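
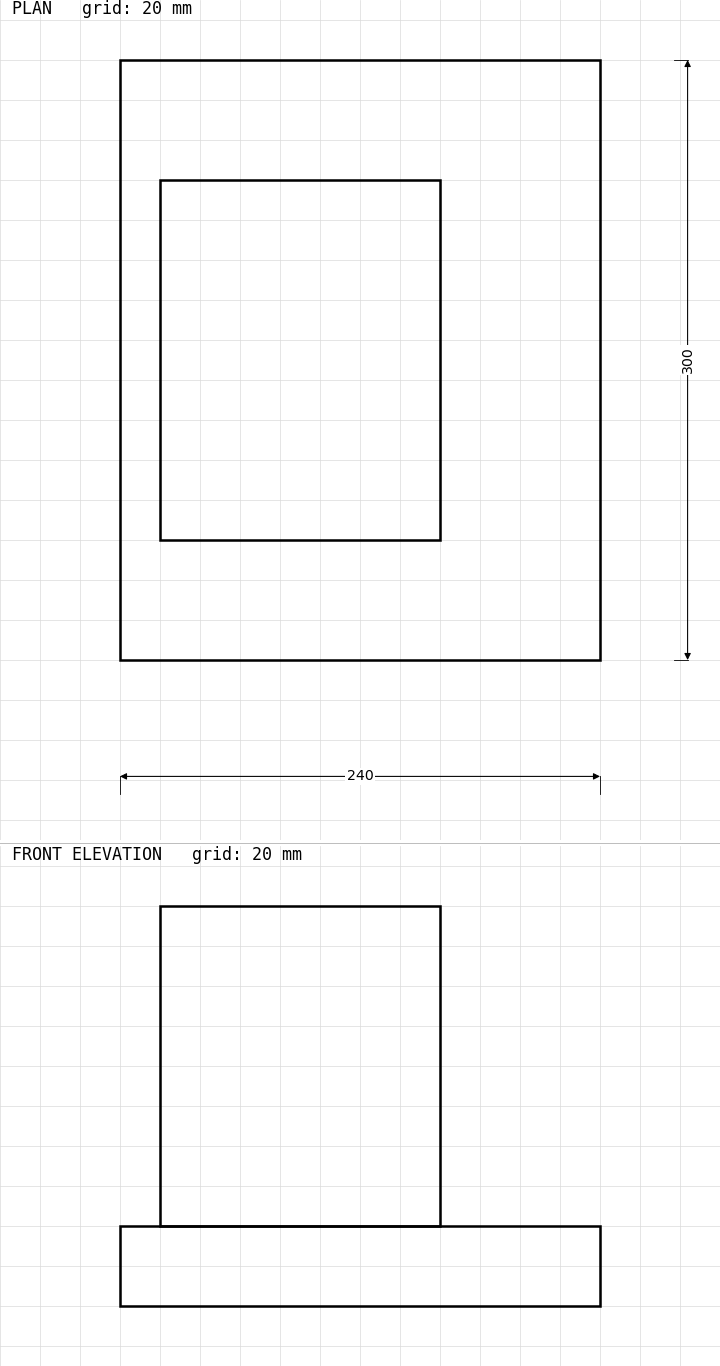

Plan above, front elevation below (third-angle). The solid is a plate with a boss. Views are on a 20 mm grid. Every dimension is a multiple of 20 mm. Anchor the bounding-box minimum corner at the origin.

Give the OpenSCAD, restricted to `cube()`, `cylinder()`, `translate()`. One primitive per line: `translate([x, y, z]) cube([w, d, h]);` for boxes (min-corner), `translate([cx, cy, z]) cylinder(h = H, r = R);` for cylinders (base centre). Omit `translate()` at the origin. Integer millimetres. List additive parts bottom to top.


cube([240, 300, 40]);
translate([20, 60, 40]) cube([140, 180, 160]);


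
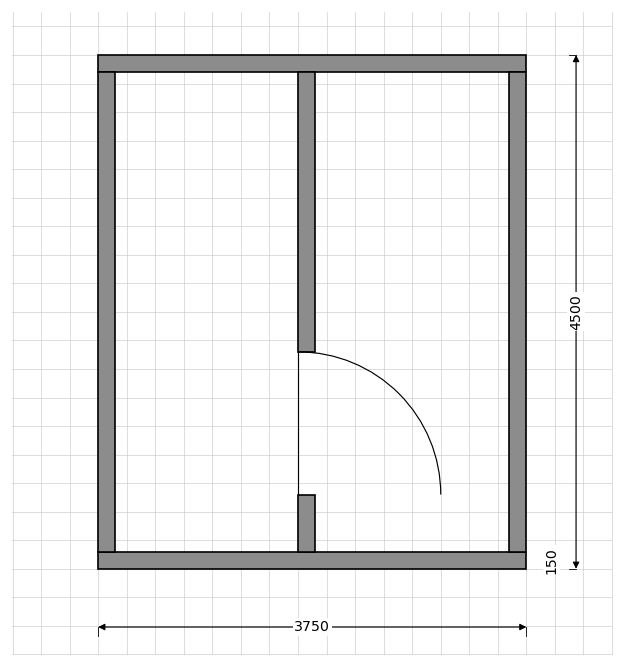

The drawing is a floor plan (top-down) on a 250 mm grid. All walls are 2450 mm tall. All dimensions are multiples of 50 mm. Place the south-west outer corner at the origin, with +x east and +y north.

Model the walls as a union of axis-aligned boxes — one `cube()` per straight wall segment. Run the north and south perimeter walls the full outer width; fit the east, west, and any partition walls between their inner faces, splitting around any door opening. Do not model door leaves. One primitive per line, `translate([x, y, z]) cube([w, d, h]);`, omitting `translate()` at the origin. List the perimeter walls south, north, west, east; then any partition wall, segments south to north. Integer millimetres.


cube([3750, 150, 2450]);
translate([0, 4350, 0]) cube([3750, 150, 2450]);
translate([0, 150, 0]) cube([150, 4200, 2450]);
translate([3600, 150, 0]) cube([150, 4200, 2450]);
translate([1750, 150, 0]) cube([150, 500, 2450]);
translate([1750, 1900, 0]) cube([150, 2450, 2450]);


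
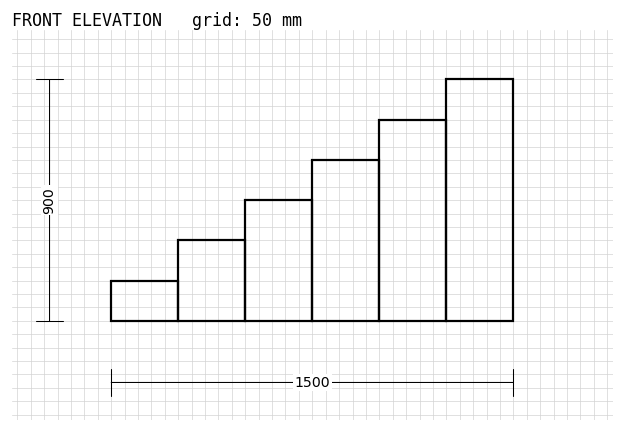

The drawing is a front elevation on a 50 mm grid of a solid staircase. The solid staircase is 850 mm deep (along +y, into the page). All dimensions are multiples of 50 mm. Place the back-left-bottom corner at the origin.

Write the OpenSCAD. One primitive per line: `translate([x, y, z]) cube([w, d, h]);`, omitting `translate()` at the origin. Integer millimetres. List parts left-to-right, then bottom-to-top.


cube([250, 850, 150]);
translate([250, 0, 0]) cube([250, 850, 300]);
translate([500, 0, 0]) cube([250, 850, 450]);
translate([750, 0, 0]) cube([250, 850, 600]);
translate([1000, 0, 0]) cube([250, 850, 750]);
translate([1250, 0, 0]) cube([250, 850, 900]);


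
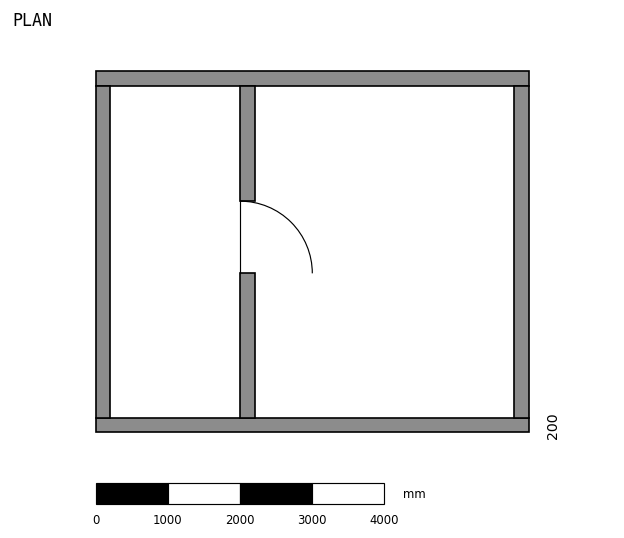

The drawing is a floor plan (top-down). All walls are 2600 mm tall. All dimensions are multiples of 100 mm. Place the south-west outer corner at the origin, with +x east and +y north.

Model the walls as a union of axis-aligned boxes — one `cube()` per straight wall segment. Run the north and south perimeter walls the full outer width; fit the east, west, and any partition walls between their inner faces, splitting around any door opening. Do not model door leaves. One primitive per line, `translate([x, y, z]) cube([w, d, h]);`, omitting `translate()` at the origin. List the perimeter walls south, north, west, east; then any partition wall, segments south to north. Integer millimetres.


cube([6000, 200, 2600]);
translate([0, 4800, 0]) cube([6000, 200, 2600]);
translate([0, 200, 0]) cube([200, 4600, 2600]);
translate([5800, 200, 0]) cube([200, 4600, 2600]);
translate([2000, 200, 0]) cube([200, 2000, 2600]);
translate([2000, 3200, 0]) cube([200, 1600, 2600]);


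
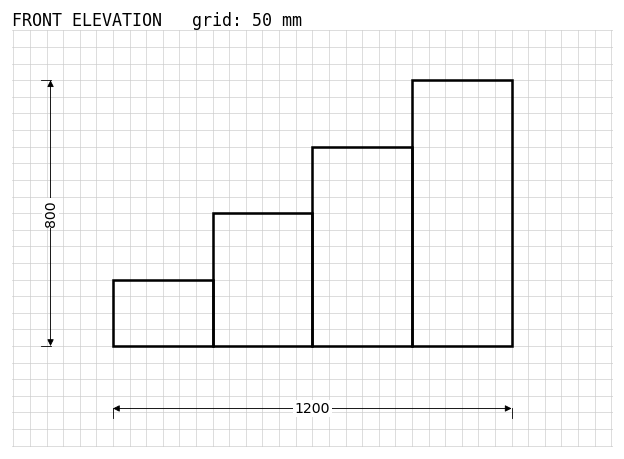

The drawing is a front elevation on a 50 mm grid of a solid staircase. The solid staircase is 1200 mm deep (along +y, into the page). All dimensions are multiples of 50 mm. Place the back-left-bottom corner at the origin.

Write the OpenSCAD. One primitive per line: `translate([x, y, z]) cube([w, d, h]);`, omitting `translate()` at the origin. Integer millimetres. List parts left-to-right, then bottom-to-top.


cube([300, 1200, 200]);
translate([300, 0, 0]) cube([300, 1200, 400]);
translate([600, 0, 0]) cube([300, 1200, 600]);
translate([900, 0, 0]) cube([300, 1200, 800]);


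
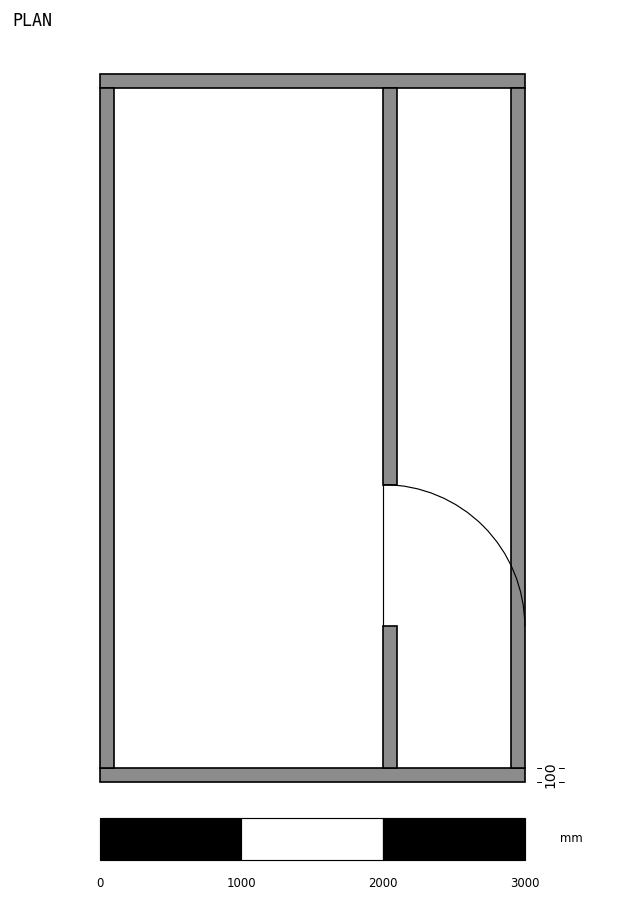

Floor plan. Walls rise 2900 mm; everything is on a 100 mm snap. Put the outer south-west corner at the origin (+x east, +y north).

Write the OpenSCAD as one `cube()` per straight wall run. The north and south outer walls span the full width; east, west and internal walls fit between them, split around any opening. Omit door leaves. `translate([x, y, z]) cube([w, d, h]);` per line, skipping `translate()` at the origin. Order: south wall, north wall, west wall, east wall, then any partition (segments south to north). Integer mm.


cube([3000, 100, 2900]);
translate([0, 4900, 0]) cube([3000, 100, 2900]);
translate([0, 100, 0]) cube([100, 4800, 2900]);
translate([2900, 100, 0]) cube([100, 4800, 2900]);
translate([2000, 100, 0]) cube([100, 1000, 2900]);
translate([2000, 2100, 0]) cube([100, 2800, 2900]);


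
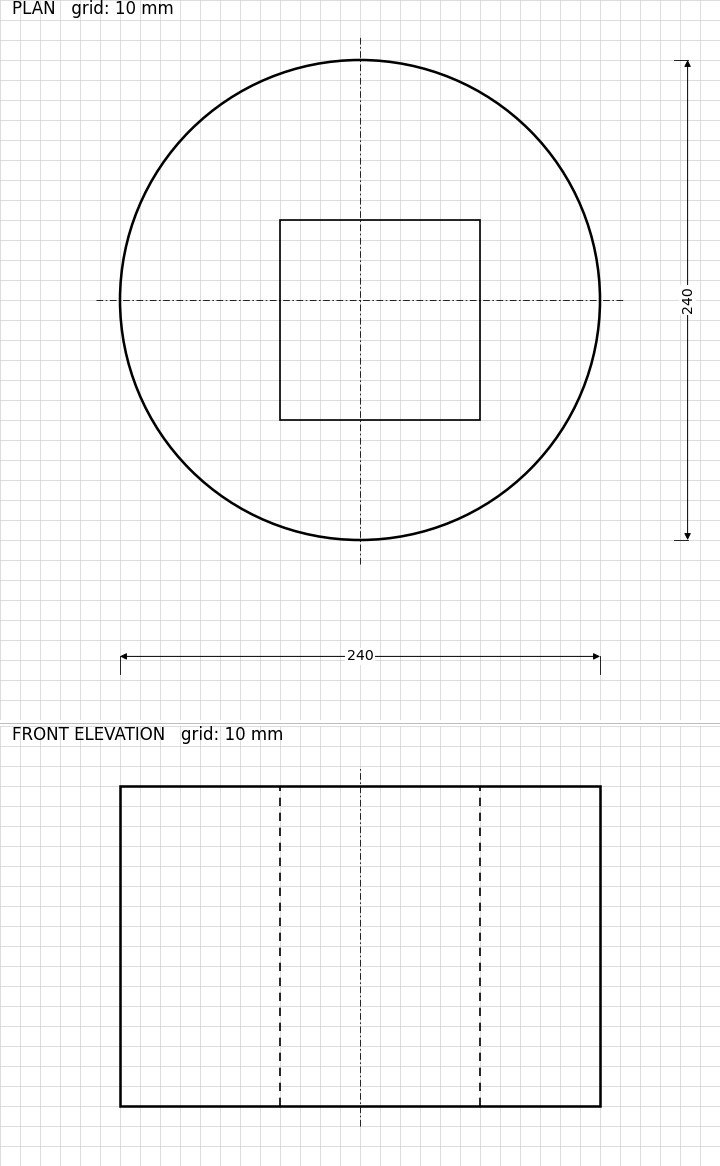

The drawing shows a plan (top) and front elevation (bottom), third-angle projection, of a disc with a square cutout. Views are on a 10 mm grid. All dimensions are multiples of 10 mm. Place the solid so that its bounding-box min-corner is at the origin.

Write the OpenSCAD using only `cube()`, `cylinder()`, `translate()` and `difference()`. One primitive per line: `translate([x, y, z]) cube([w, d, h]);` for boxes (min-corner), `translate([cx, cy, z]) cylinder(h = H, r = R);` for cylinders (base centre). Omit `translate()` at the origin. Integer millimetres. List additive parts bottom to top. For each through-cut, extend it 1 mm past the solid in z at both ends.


difference() {
  translate([120, 120, 0]) cylinder(h = 160, r = 120);
  translate([80, 60, -1]) cube([100, 100, 162]);
}


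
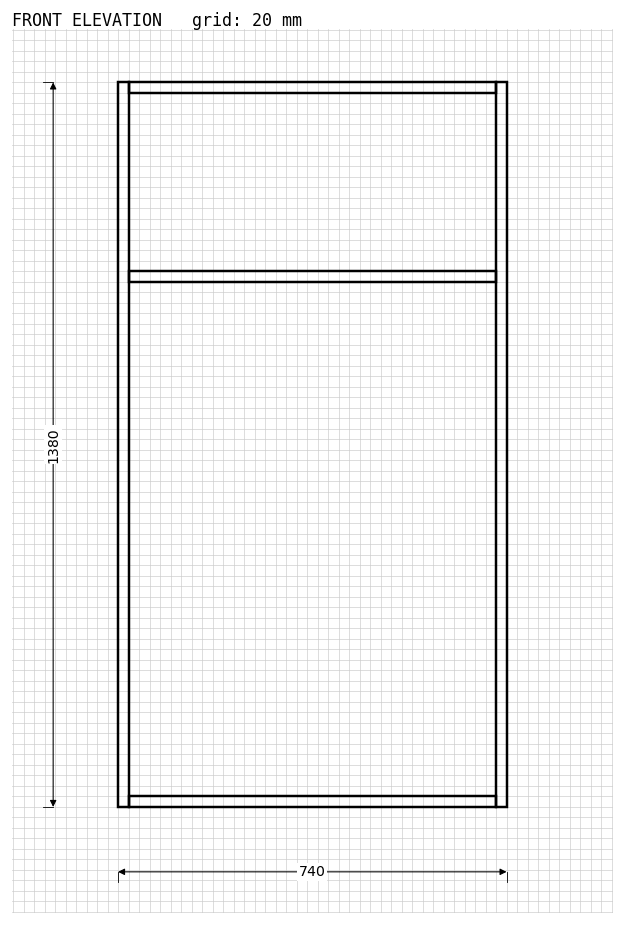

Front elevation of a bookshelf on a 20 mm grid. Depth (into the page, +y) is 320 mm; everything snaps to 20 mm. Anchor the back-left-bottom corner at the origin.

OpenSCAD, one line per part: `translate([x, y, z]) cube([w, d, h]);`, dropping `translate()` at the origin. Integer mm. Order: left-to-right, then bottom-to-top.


cube([20, 320, 1380]);
translate([20, 0, 0]) cube([700, 320, 20]);
translate([20, 0, 1000]) cube([700, 320, 20]);
translate([20, 0, 1360]) cube([700, 320, 20]);
translate([720, 0, 0]) cube([20, 320, 1380]);


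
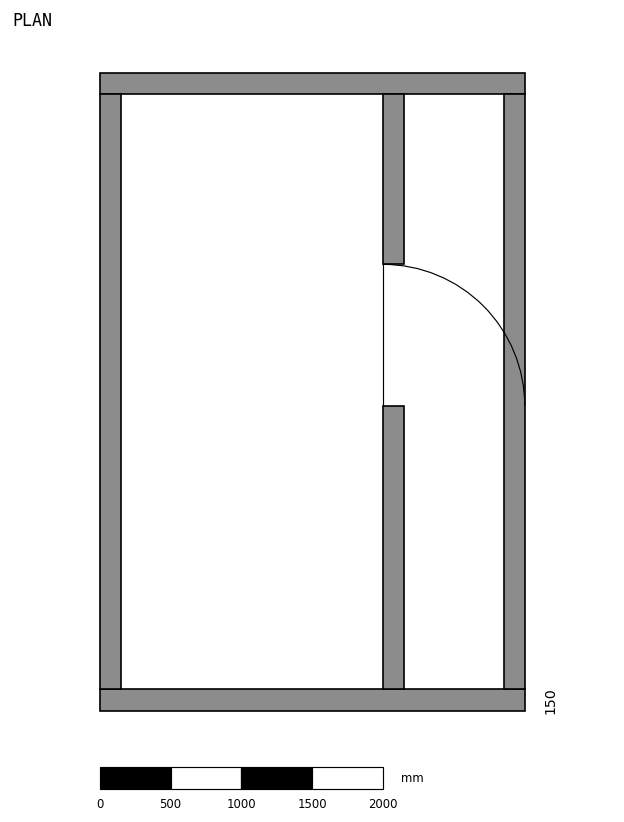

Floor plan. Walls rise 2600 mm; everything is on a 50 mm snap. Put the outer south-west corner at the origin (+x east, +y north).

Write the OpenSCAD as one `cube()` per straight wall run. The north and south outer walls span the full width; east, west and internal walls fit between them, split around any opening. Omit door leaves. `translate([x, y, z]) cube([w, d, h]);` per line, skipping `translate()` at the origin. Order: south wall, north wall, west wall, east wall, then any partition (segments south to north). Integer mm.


cube([3000, 150, 2600]);
translate([0, 4350, 0]) cube([3000, 150, 2600]);
translate([0, 150, 0]) cube([150, 4200, 2600]);
translate([2850, 150, 0]) cube([150, 4200, 2600]);
translate([2000, 150, 0]) cube([150, 2000, 2600]);
translate([2000, 3150, 0]) cube([150, 1200, 2600]);


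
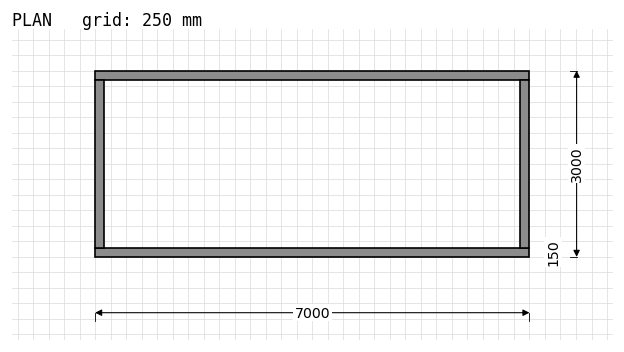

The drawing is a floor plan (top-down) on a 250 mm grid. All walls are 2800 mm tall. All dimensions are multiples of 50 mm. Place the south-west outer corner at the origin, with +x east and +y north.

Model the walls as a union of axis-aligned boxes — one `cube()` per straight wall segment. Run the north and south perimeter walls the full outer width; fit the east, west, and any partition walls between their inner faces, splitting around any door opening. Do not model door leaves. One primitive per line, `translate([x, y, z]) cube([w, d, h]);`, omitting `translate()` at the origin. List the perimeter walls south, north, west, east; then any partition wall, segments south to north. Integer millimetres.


cube([7000, 150, 2800]);
translate([0, 2850, 0]) cube([7000, 150, 2800]);
translate([0, 150, 0]) cube([150, 2700, 2800]);
translate([6850, 150, 0]) cube([150, 2700, 2800]);


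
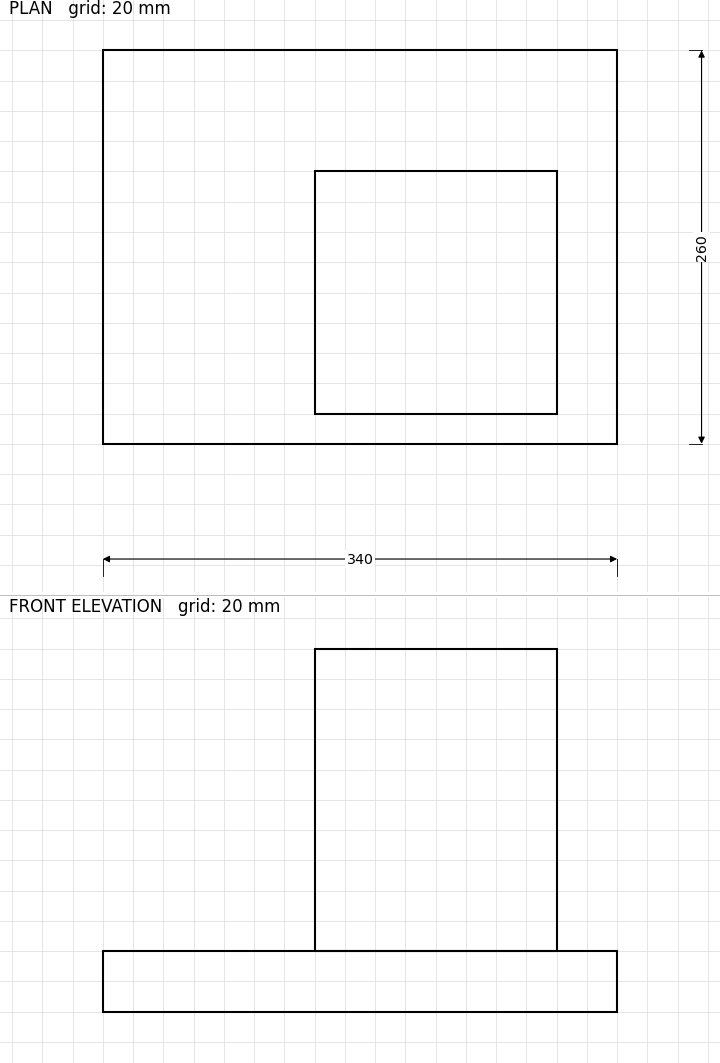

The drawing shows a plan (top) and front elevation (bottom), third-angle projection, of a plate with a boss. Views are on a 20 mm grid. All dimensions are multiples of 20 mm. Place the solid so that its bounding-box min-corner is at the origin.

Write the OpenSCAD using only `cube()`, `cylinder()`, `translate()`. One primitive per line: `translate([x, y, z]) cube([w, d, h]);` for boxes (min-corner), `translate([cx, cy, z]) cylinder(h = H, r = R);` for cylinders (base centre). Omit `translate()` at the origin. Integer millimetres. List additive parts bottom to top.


cube([340, 260, 40]);
translate([140, 20, 40]) cube([160, 160, 200]);


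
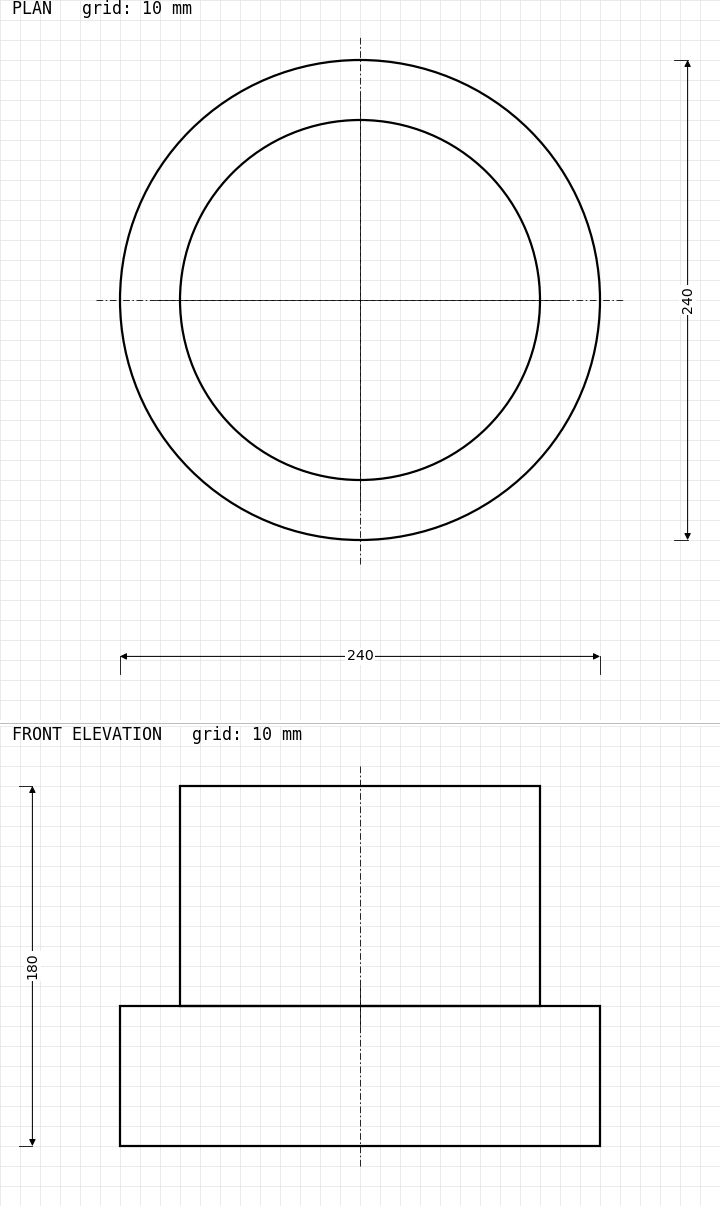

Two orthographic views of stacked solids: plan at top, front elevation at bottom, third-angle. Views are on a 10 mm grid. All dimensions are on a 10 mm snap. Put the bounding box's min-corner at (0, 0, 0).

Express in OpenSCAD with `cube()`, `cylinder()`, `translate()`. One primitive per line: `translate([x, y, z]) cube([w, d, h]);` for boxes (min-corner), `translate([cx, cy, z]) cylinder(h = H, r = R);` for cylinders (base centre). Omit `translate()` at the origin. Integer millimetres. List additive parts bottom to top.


translate([120, 120, 0]) cylinder(h = 70, r = 120);
translate([120, 120, 70]) cylinder(h = 110, r = 90);


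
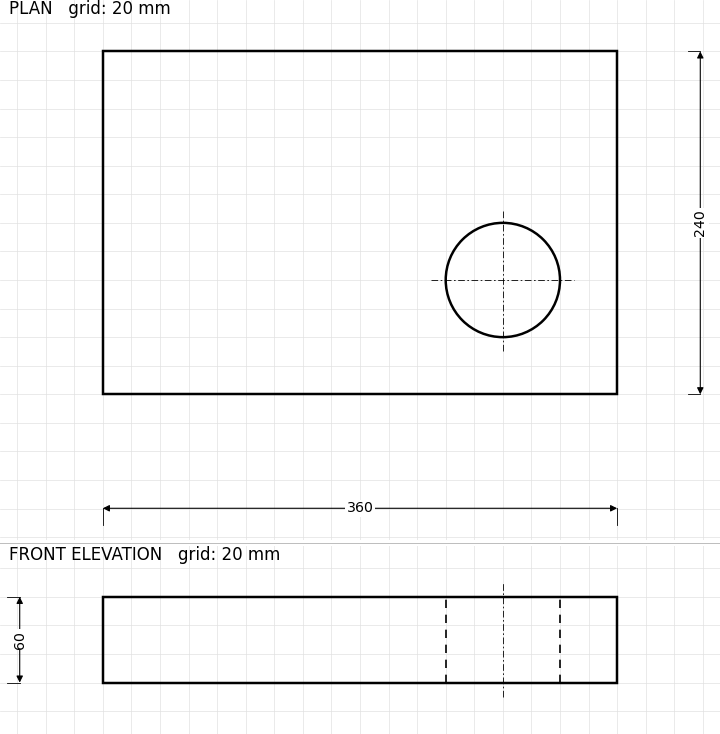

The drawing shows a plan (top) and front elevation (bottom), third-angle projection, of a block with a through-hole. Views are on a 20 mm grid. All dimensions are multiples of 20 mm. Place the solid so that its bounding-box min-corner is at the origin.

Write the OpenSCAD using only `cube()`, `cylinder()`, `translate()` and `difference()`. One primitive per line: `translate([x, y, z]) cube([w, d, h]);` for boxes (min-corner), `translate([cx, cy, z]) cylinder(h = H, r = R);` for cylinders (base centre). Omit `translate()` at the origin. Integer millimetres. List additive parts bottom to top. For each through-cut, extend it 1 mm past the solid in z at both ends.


difference() {
  cube([360, 240, 60]);
  translate([280, 80, -1]) cylinder(h = 62, r = 40);
}


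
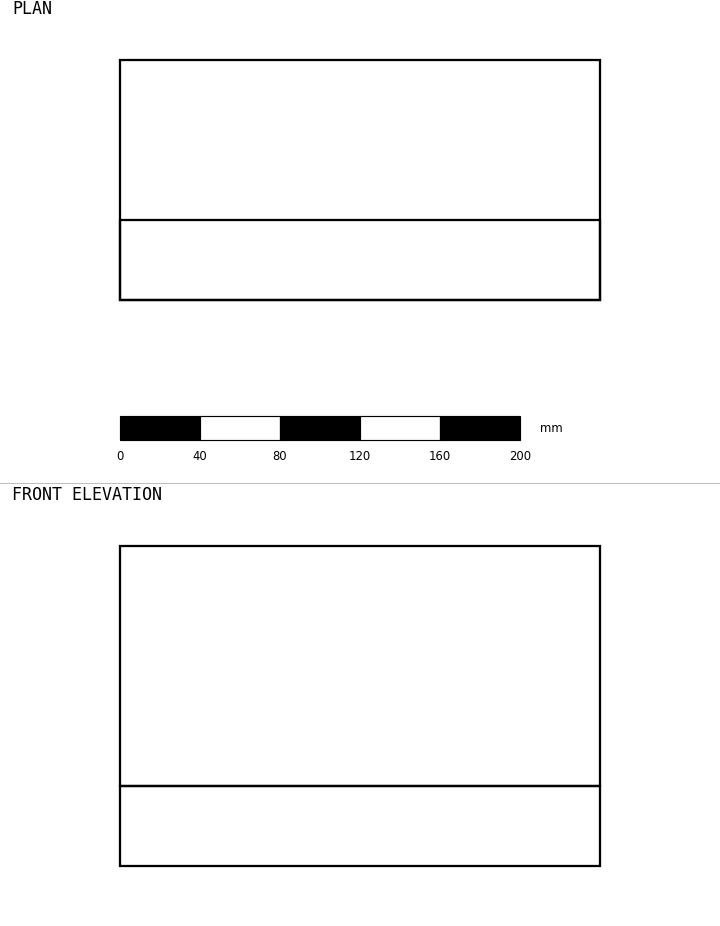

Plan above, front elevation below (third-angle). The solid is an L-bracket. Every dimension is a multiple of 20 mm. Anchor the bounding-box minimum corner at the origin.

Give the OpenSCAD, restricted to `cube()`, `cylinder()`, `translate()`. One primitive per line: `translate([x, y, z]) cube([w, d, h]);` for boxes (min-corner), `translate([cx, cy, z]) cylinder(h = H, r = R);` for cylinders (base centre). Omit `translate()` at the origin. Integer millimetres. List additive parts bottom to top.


cube([240, 120, 40]);
translate([0, 0, 40]) cube([240, 40, 120]);


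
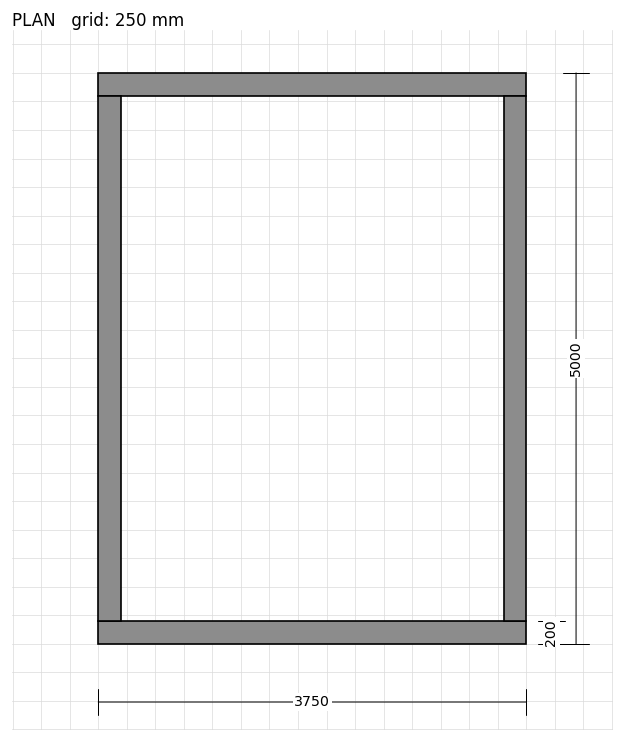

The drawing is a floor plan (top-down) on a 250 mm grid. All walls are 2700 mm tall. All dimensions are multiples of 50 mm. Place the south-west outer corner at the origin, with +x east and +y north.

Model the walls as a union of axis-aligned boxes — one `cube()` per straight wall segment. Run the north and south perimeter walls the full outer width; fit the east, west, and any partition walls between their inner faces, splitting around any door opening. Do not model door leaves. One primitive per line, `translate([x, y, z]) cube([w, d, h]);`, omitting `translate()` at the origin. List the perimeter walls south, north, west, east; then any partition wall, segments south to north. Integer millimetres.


cube([3750, 200, 2700]);
translate([0, 4800, 0]) cube([3750, 200, 2700]);
translate([0, 200, 0]) cube([200, 4600, 2700]);
translate([3550, 200, 0]) cube([200, 4600, 2700]);


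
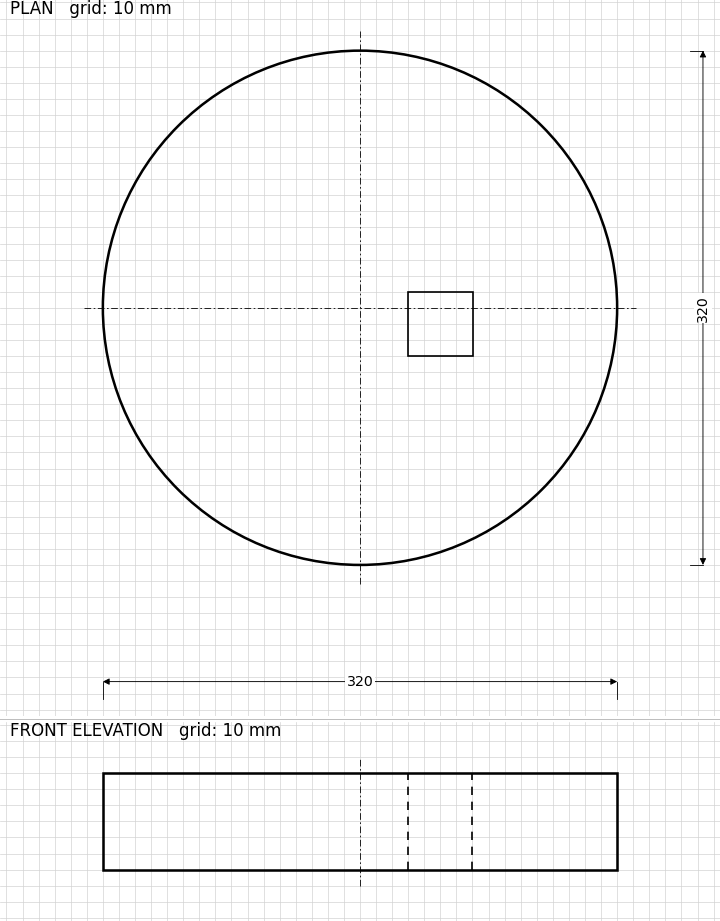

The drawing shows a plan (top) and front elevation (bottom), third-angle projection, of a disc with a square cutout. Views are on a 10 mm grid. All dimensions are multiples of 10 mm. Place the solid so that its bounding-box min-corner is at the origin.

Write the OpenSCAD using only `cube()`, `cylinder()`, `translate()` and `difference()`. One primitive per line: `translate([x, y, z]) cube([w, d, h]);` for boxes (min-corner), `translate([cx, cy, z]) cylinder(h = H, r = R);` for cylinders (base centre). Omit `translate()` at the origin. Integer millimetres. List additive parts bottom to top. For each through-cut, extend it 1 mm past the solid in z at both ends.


difference() {
  translate([160, 160, 0]) cylinder(h = 60, r = 160);
  translate([190, 130, -1]) cube([40, 40, 62]);
}


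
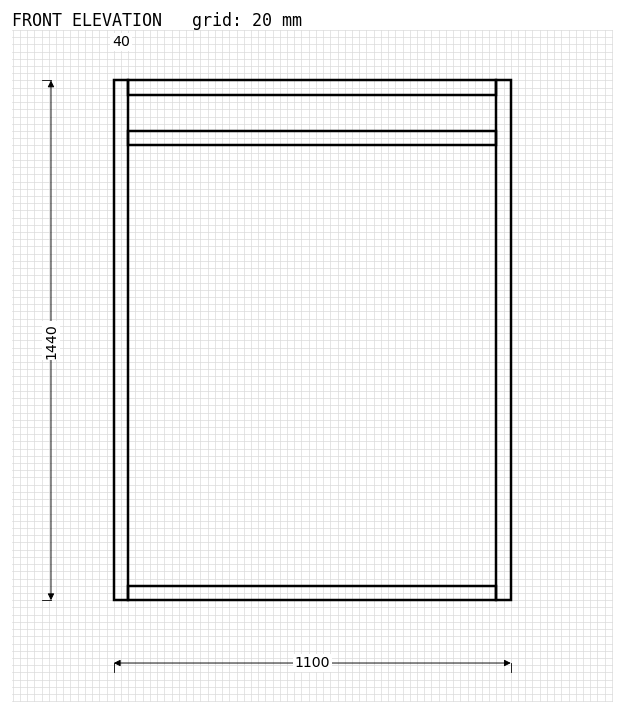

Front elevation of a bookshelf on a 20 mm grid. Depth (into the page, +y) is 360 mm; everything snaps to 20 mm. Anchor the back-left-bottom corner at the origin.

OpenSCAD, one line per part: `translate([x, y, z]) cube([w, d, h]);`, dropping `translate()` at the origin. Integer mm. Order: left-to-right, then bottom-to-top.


cube([40, 360, 1440]);
translate([40, 0, 0]) cube([1020, 360, 40]);
translate([40, 0, 1260]) cube([1020, 360, 40]);
translate([40, 0, 1400]) cube([1020, 360, 40]);
translate([1060, 0, 0]) cube([40, 360, 1440]);


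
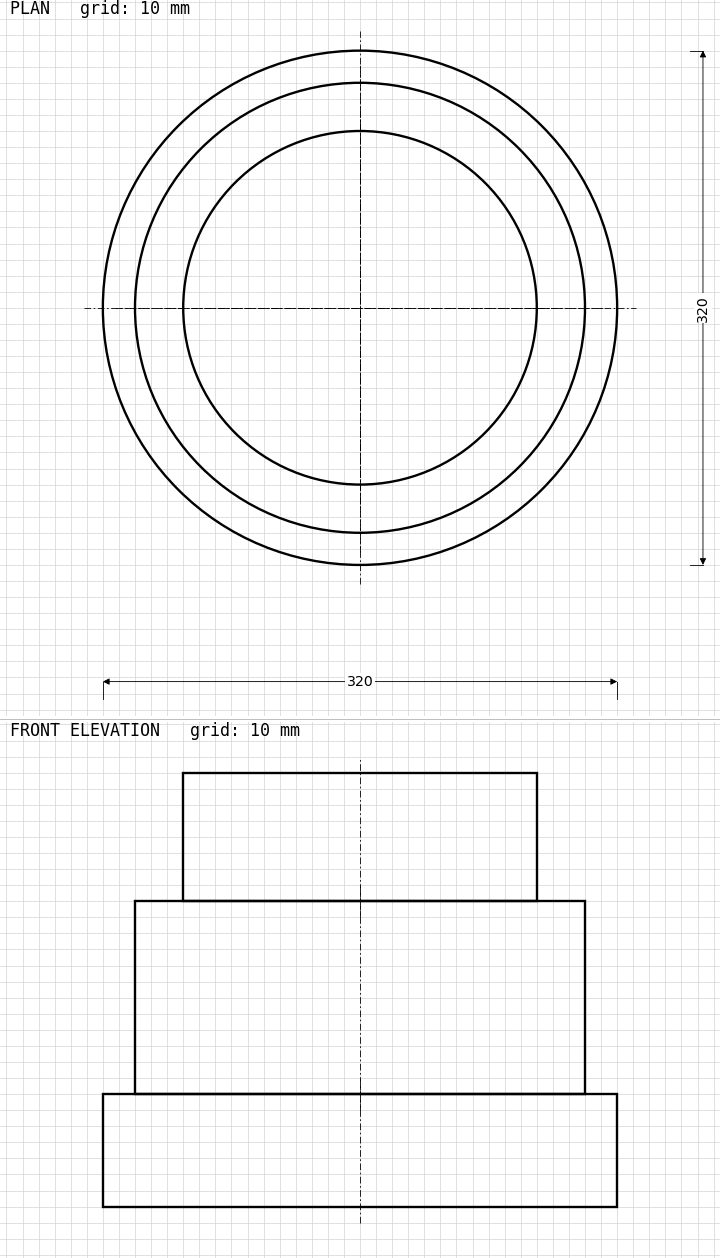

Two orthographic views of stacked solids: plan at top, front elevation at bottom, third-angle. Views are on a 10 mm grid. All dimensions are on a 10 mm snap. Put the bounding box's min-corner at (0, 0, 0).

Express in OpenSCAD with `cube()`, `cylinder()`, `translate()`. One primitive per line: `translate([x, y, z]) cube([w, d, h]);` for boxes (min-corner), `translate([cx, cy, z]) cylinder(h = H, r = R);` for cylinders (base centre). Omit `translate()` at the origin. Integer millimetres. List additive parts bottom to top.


translate([160, 160, 0]) cylinder(h = 70, r = 160);
translate([160, 160, 70]) cylinder(h = 120, r = 140);
translate([160, 160, 190]) cylinder(h = 80, r = 110);


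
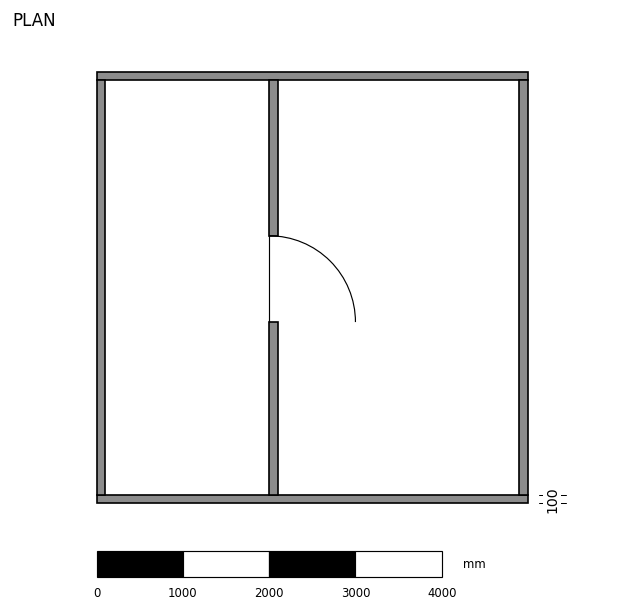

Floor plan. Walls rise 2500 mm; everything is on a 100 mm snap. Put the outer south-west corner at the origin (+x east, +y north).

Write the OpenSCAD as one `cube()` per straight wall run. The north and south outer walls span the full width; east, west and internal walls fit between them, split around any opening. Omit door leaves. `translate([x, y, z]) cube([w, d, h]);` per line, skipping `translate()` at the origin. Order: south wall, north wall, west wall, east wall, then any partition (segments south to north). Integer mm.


cube([5000, 100, 2500]);
translate([0, 4900, 0]) cube([5000, 100, 2500]);
translate([0, 100, 0]) cube([100, 4800, 2500]);
translate([4900, 100, 0]) cube([100, 4800, 2500]);
translate([2000, 100, 0]) cube([100, 2000, 2500]);
translate([2000, 3100, 0]) cube([100, 1800, 2500]);


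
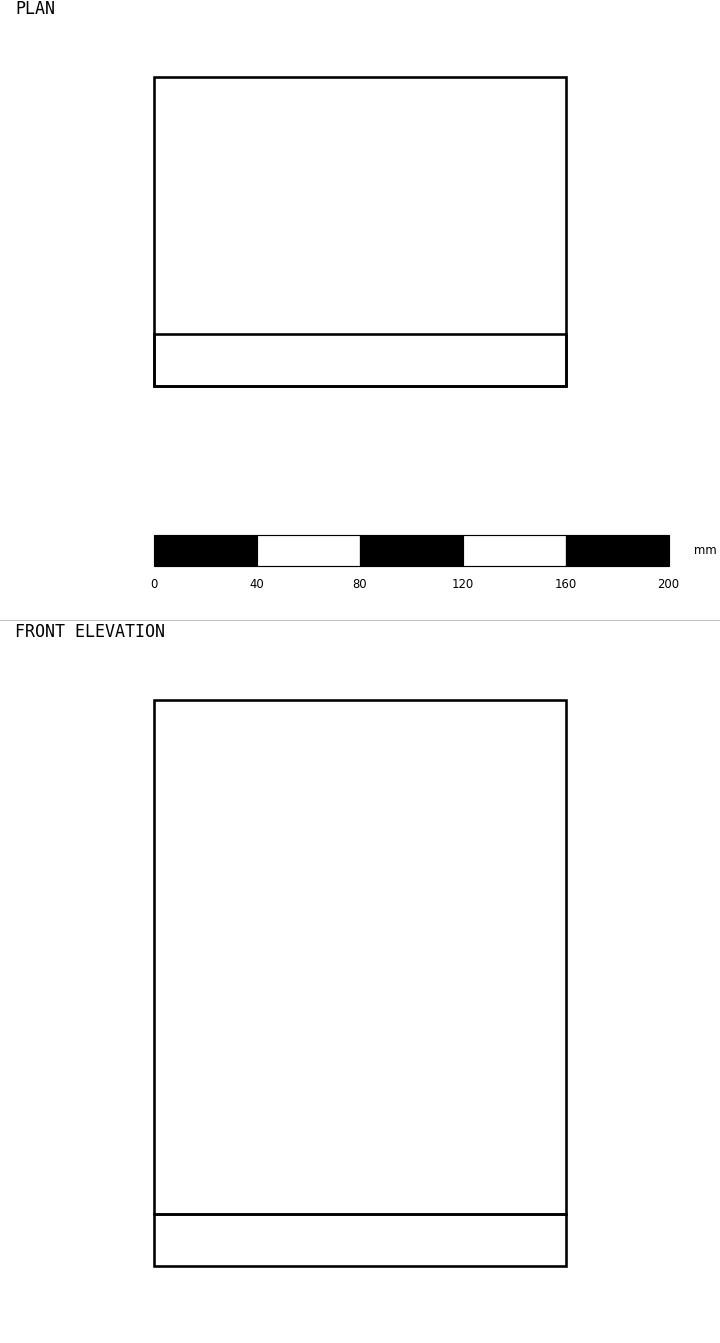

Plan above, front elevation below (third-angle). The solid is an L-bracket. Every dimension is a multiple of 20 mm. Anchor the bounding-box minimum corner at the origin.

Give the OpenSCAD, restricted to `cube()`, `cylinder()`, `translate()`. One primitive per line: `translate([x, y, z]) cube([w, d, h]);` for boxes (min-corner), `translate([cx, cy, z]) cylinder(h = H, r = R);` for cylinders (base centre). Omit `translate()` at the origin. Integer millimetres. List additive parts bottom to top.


cube([160, 120, 20]);
translate([0, 0, 20]) cube([160, 20, 200]);


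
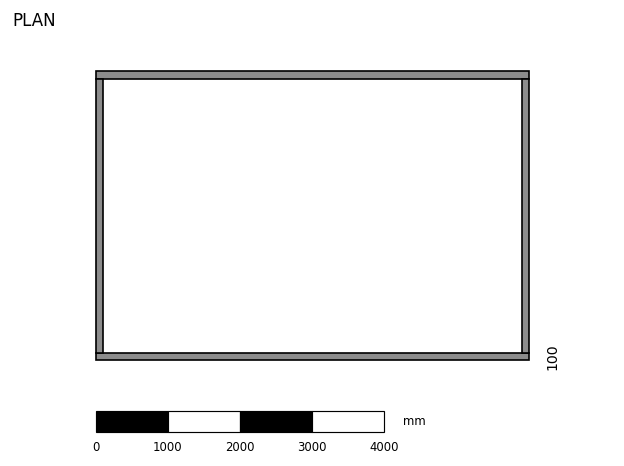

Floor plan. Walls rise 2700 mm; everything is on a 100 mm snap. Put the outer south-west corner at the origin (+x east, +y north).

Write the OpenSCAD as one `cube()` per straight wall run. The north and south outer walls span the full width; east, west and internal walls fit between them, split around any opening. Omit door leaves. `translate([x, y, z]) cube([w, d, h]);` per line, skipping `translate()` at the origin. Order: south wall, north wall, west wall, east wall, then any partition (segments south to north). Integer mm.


cube([6000, 100, 2700]);
translate([0, 3900, 0]) cube([6000, 100, 2700]);
translate([0, 100, 0]) cube([100, 3800, 2700]);
translate([5900, 100, 0]) cube([100, 3800, 2700]);


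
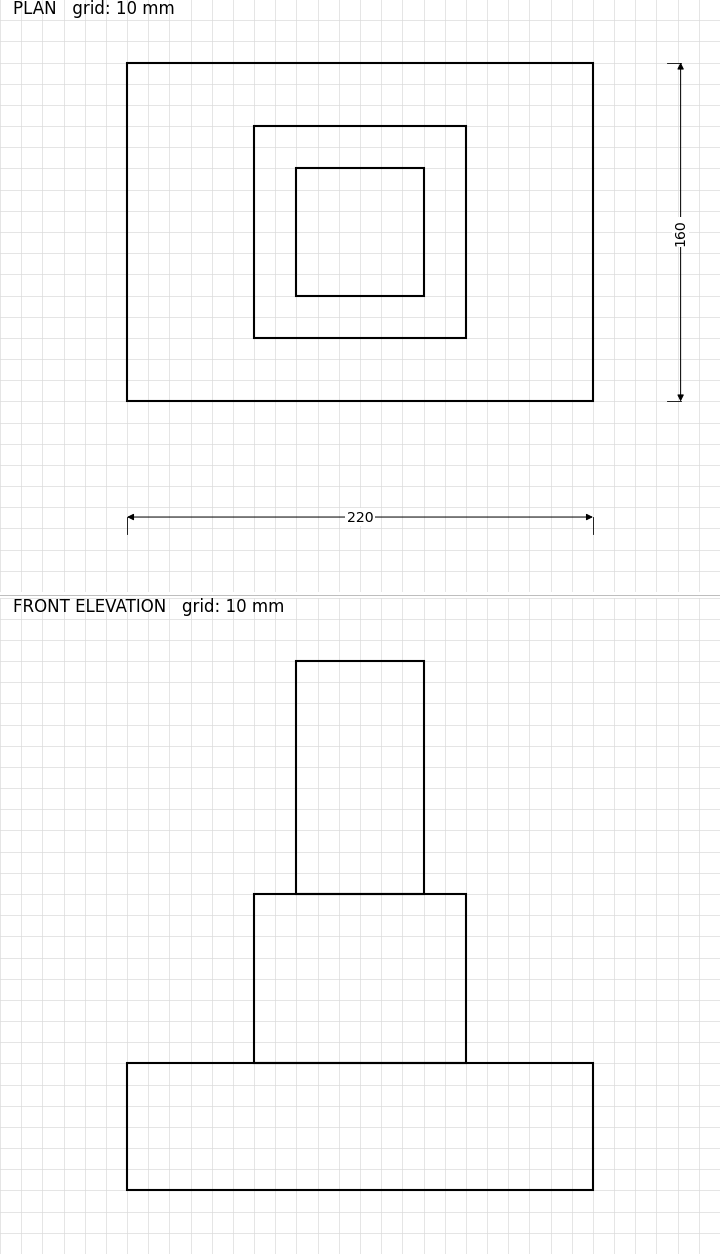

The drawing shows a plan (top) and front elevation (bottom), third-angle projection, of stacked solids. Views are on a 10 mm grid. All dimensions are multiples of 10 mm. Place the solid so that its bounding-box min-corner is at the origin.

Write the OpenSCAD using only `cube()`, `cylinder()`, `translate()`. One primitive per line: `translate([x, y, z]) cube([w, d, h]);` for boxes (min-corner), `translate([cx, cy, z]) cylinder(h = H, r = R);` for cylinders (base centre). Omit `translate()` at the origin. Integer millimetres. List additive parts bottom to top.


cube([220, 160, 60]);
translate([60, 30, 60]) cube([100, 100, 80]);
translate([80, 50, 140]) cube([60, 60, 110]);


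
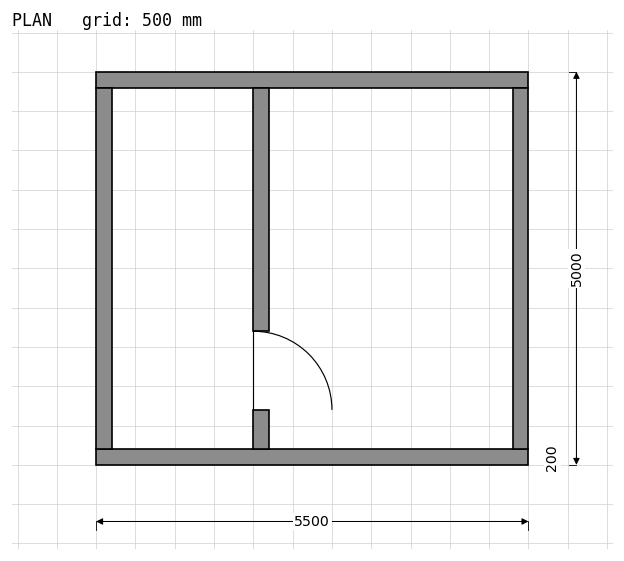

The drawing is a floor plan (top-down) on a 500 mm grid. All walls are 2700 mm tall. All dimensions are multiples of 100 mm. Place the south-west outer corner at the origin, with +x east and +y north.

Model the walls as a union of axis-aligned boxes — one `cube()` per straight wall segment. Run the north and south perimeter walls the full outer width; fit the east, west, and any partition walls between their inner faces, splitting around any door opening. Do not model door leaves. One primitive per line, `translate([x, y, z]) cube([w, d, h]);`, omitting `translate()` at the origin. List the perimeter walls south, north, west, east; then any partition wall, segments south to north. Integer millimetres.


cube([5500, 200, 2700]);
translate([0, 4800, 0]) cube([5500, 200, 2700]);
translate([0, 200, 0]) cube([200, 4600, 2700]);
translate([5300, 200, 0]) cube([200, 4600, 2700]);
translate([2000, 200, 0]) cube([200, 500, 2700]);
translate([2000, 1700, 0]) cube([200, 3100, 2700]);


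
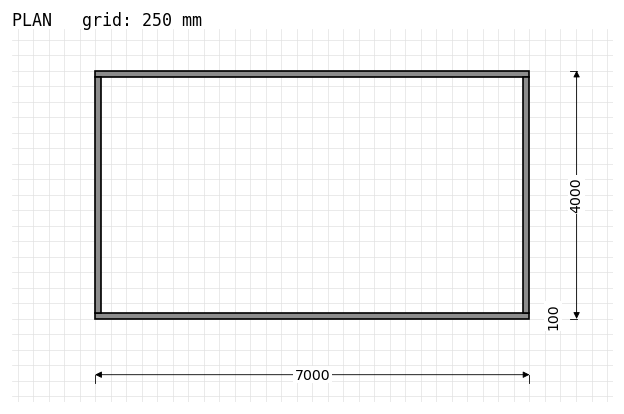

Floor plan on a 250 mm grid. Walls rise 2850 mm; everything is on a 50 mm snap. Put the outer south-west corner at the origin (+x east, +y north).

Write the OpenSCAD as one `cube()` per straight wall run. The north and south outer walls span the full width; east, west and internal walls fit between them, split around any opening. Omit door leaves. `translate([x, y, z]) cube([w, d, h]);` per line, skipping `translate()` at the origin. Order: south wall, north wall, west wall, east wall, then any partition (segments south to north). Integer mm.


cube([7000, 100, 2850]);
translate([0, 3900, 0]) cube([7000, 100, 2850]);
translate([0, 100, 0]) cube([100, 3800, 2850]);
translate([6900, 100, 0]) cube([100, 3800, 2850]);


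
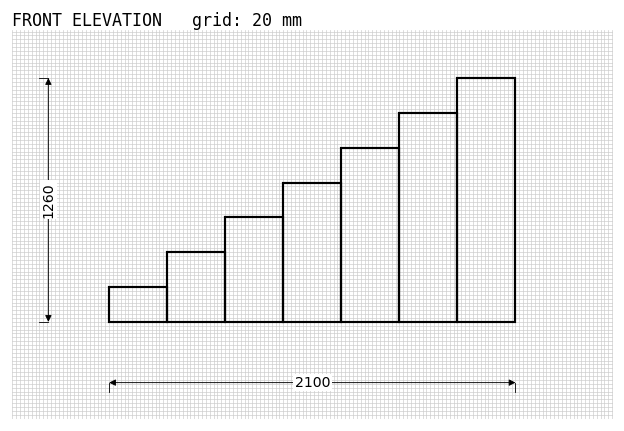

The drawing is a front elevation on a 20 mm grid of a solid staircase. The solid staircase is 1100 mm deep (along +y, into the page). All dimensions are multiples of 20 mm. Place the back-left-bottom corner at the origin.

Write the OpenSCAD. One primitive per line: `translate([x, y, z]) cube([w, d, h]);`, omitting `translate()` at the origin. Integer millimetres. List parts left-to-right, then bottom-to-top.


cube([300, 1100, 180]);
translate([300, 0, 0]) cube([300, 1100, 360]);
translate([600, 0, 0]) cube([300, 1100, 540]);
translate([900, 0, 0]) cube([300, 1100, 720]);
translate([1200, 0, 0]) cube([300, 1100, 900]);
translate([1500, 0, 0]) cube([300, 1100, 1080]);
translate([1800, 0, 0]) cube([300, 1100, 1260]);


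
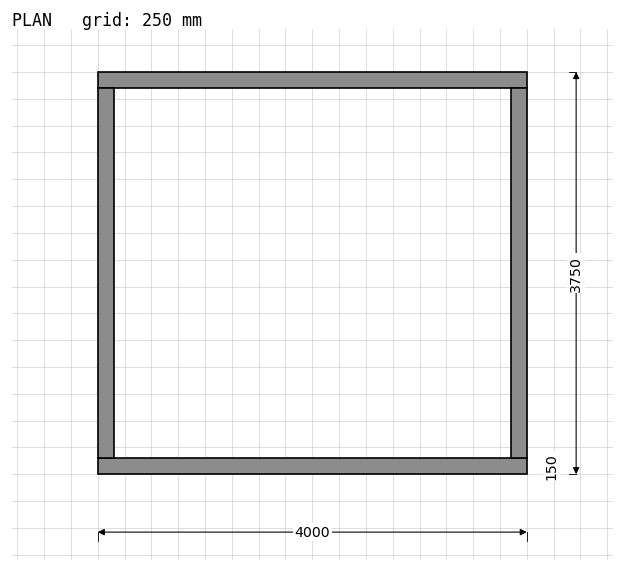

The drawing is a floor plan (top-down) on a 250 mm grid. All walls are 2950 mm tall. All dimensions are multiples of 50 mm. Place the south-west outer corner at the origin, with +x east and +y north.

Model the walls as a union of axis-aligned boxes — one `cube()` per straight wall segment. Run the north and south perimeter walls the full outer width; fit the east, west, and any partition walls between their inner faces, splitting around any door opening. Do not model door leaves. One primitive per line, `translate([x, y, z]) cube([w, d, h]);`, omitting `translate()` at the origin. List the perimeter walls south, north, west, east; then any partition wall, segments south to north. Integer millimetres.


cube([4000, 150, 2950]);
translate([0, 3600, 0]) cube([4000, 150, 2950]);
translate([0, 150, 0]) cube([150, 3450, 2950]);
translate([3850, 150, 0]) cube([150, 3450, 2950]);


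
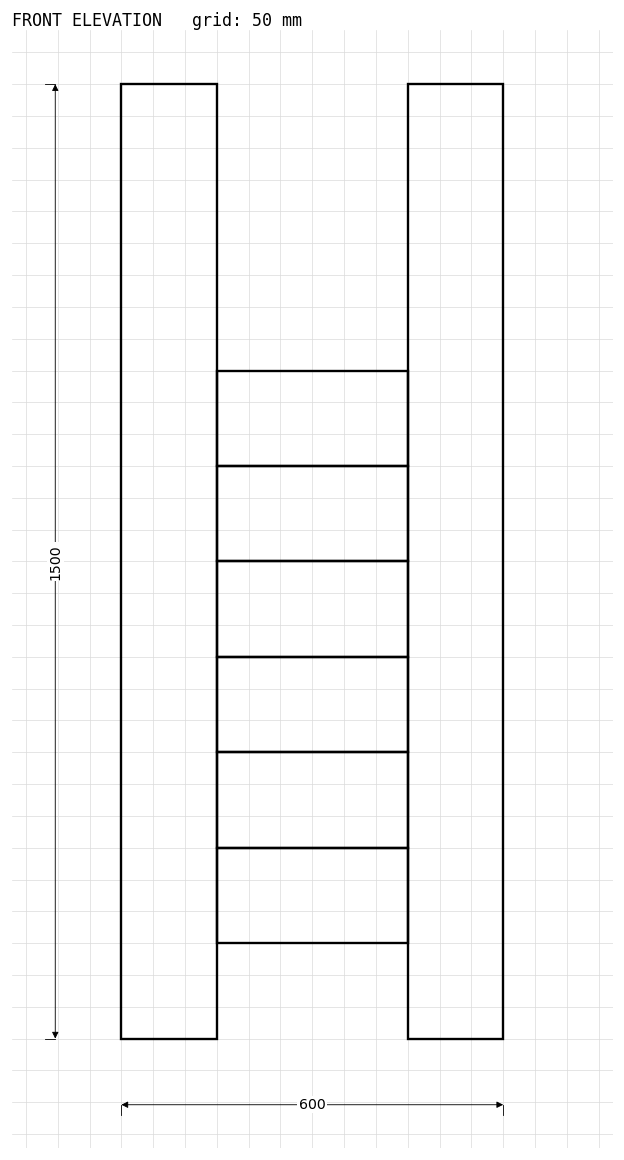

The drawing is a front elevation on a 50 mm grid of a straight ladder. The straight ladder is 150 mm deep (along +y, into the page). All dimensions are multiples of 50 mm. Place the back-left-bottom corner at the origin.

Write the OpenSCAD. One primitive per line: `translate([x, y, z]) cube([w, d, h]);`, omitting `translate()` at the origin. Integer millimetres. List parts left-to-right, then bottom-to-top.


cube([150, 150, 1500]);
translate([150, 0, 150]) cube([300, 150, 150]);
translate([150, 0, 300]) cube([300, 150, 150]);
translate([150, 0, 450]) cube([300, 150, 150]);
translate([150, 0, 600]) cube([300, 150, 150]);
translate([150, 0, 750]) cube([300, 150, 150]);
translate([150, 0, 900]) cube([300, 150, 150]);
translate([450, 0, 0]) cube([150, 150, 1500]);


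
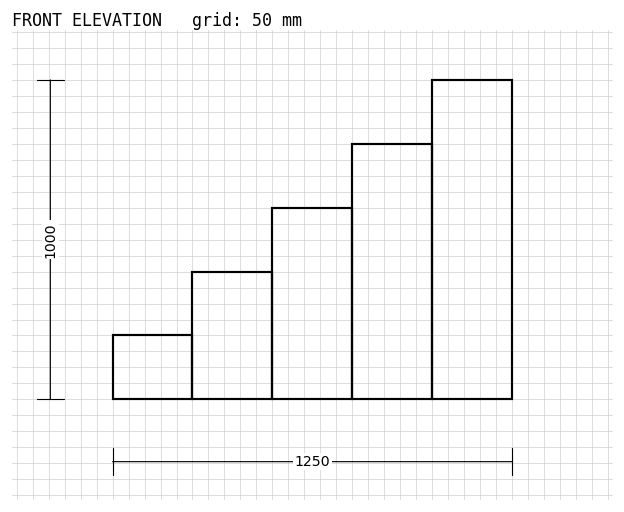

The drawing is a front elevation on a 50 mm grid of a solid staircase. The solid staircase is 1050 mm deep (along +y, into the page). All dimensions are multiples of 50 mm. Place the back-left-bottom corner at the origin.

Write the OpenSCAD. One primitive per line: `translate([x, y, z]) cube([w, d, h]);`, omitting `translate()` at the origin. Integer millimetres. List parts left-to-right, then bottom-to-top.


cube([250, 1050, 200]);
translate([250, 0, 0]) cube([250, 1050, 400]);
translate([500, 0, 0]) cube([250, 1050, 600]);
translate([750, 0, 0]) cube([250, 1050, 800]);
translate([1000, 0, 0]) cube([250, 1050, 1000]);


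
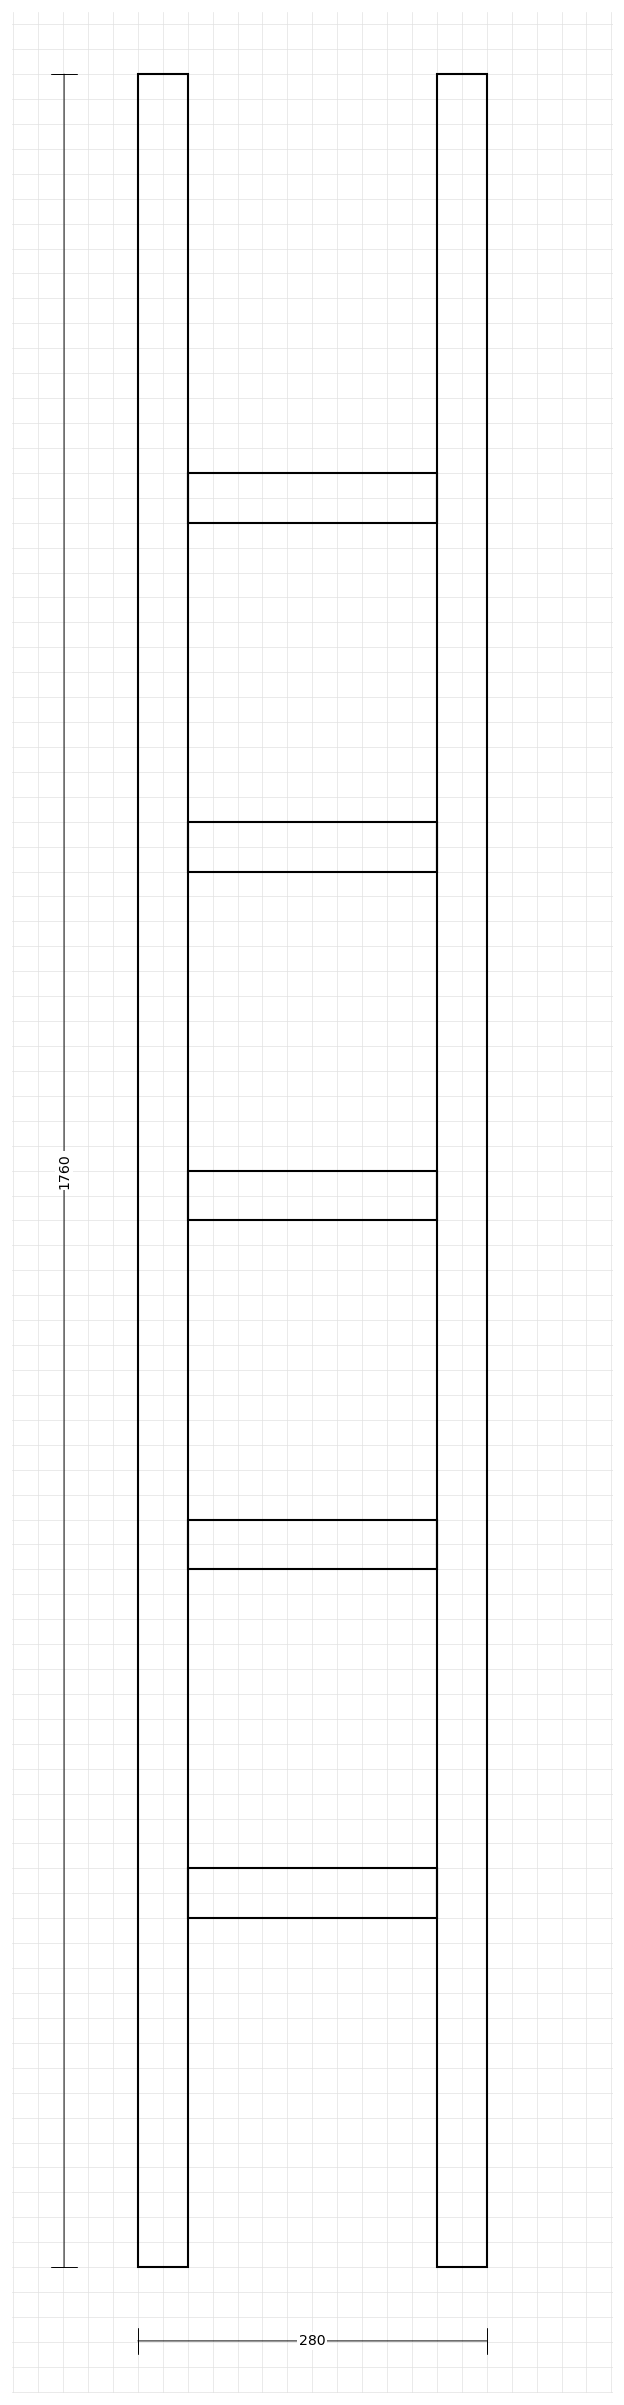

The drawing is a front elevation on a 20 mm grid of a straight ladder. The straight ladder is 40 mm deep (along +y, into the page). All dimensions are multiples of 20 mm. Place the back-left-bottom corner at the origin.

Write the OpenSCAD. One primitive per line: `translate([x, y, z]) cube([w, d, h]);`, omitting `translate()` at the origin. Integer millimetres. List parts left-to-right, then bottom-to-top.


cube([40, 40, 1760]);
translate([40, 0, 280]) cube([200, 40, 40]);
translate([40, 0, 560]) cube([200, 40, 40]);
translate([40, 0, 840]) cube([200, 40, 40]);
translate([40, 0, 1120]) cube([200, 40, 40]);
translate([40, 0, 1400]) cube([200, 40, 40]);
translate([240, 0, 0]) cube([40, 40, 1760]);


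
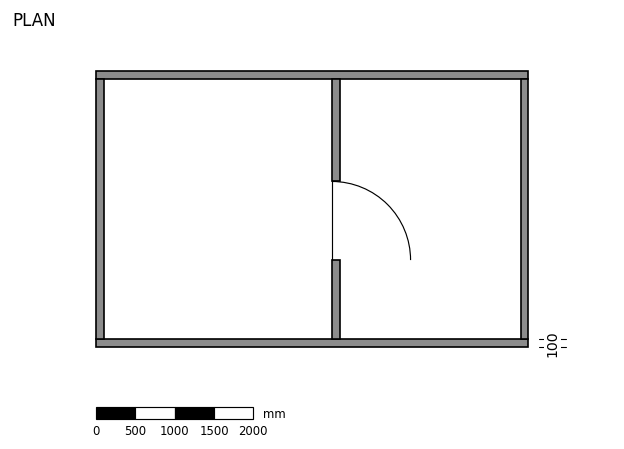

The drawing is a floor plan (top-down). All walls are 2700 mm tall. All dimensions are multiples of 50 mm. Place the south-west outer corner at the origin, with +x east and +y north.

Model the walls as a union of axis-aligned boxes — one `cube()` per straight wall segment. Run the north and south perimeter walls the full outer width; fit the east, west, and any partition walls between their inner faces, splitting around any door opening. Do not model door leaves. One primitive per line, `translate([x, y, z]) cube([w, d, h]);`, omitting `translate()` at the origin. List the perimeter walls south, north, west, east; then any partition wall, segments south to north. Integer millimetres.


cube([5500, 100, 2700]);
translate([0, 3400, 0]) cube([5500, 100, 2700]);
translate([0, 100, 0]) cube([100, 3300, 2700]);
translate([5400, 100, 0]) cube([100, 3300, 2700]);
translate([3000, 100, 0]) cube([100, 1000, 2700]);
translate([3000, 2100, 0]) cube([100, 1300, 2700]);


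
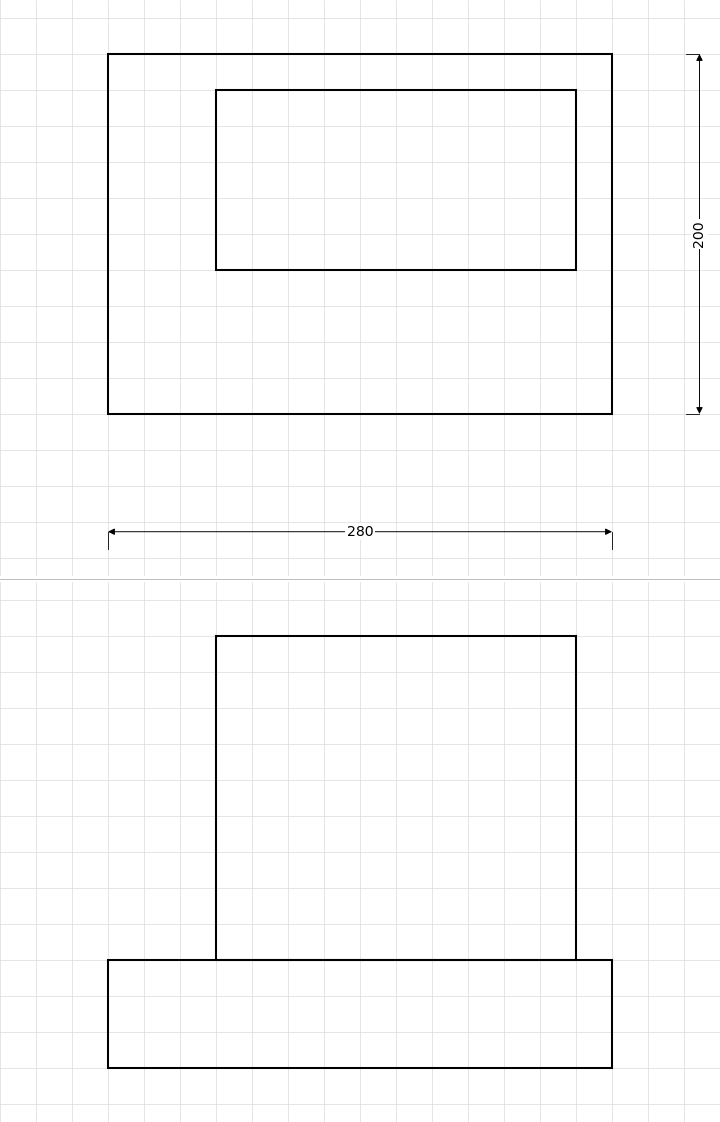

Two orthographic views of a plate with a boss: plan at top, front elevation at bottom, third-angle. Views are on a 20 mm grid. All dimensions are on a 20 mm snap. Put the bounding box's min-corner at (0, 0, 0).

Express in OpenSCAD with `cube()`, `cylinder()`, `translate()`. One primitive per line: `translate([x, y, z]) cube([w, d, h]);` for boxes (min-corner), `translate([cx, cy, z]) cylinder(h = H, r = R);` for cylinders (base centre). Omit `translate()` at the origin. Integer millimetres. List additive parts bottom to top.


cube([280, 200, 60]);
translate([60, 80, 60]) cube([200, 100, 180]);


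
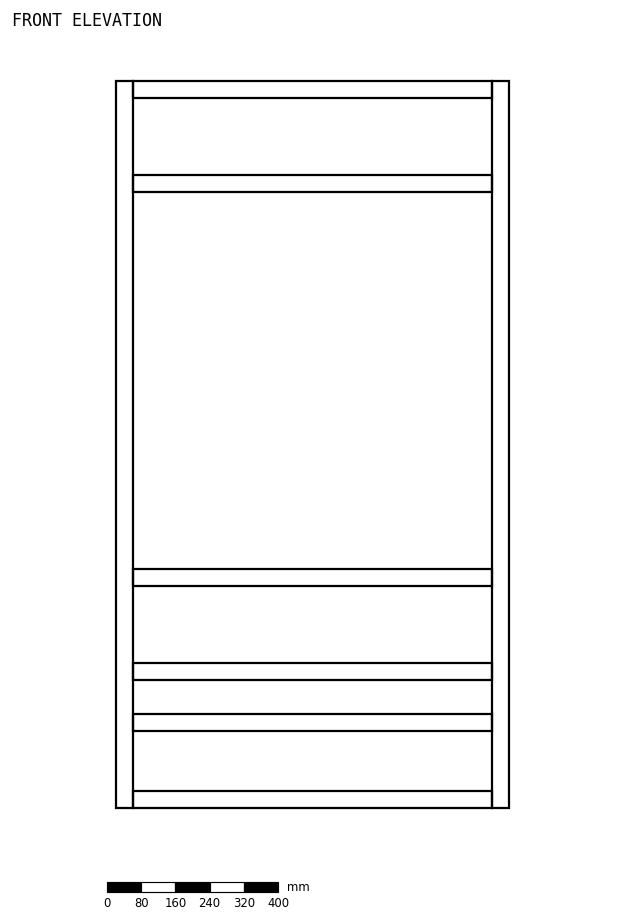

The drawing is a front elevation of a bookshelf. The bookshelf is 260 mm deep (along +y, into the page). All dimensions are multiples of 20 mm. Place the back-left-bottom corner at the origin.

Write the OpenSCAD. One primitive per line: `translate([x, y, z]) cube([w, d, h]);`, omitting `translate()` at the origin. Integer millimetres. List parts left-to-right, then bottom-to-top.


cube([40, 260, 1700]);
translate([40, 0, 0]) cube([840, 260, 40]);
translate([40, 0, 180]) cube([840, 260, 40]);
translate([40, 0, 300]) cube([840, 260, 40]);
translate([40, 0, 520]) cube([840, 260, 40]);
translate([40, 0, 1440]) cube([840, 260, 40]);
translate([40, 0, 1660]) cube([840, 260, 40]);
translate([880, 0, 0]) cube([40, 260, 1700]);


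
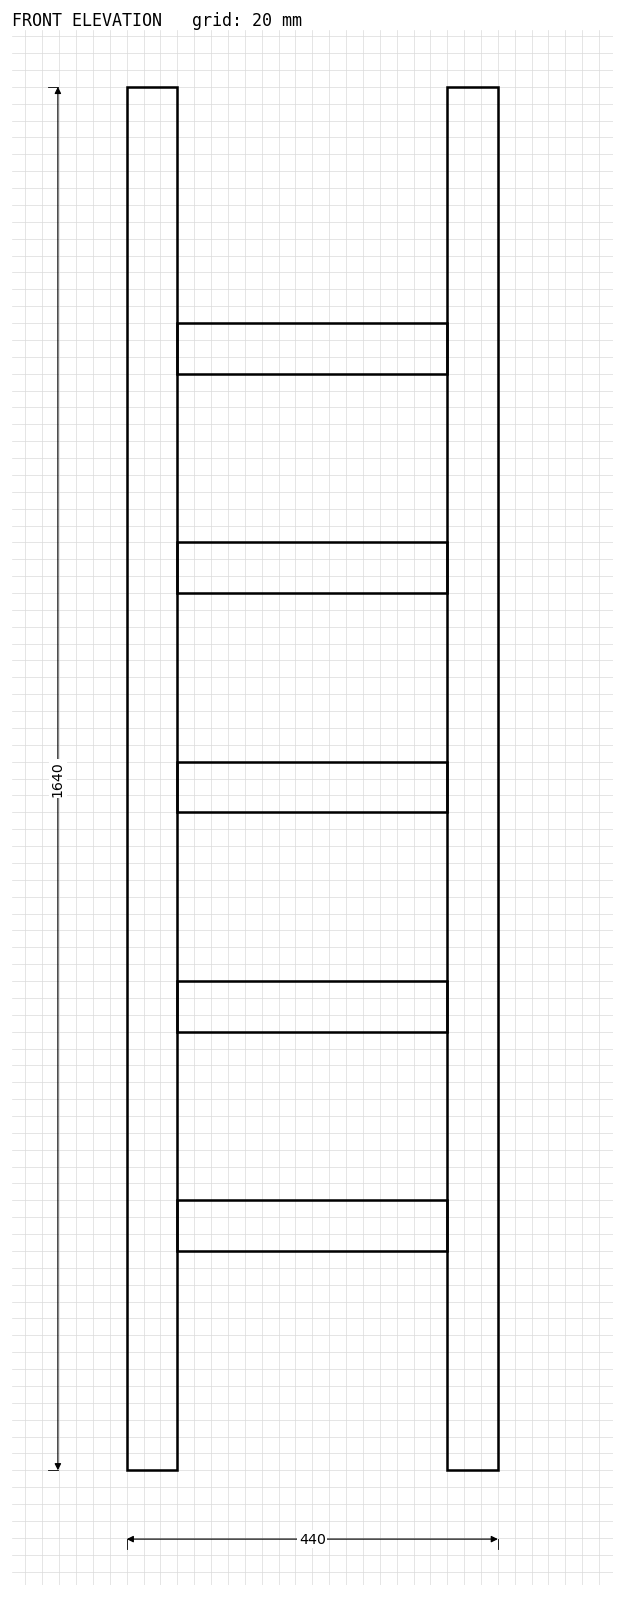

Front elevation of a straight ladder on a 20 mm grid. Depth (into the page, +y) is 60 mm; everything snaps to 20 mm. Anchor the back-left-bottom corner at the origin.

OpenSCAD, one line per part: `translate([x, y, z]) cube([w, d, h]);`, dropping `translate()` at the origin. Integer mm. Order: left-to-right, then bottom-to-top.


cube([60, 60, 1640]);
translate([60, 0, 260]) cube([320, 60, 60]);
translate([60, 0, 520]) cube([320, 60, 60]);
translate([60, 0, 780]) cube([320, 60, 60]);
translate([60, 0, 1040]) cube([320, 60, 60]);
translate([60, 0, 1300]) cube([320, 60, 60]);
translate([380, 0, 0]) cube([60, 60, 1640]);


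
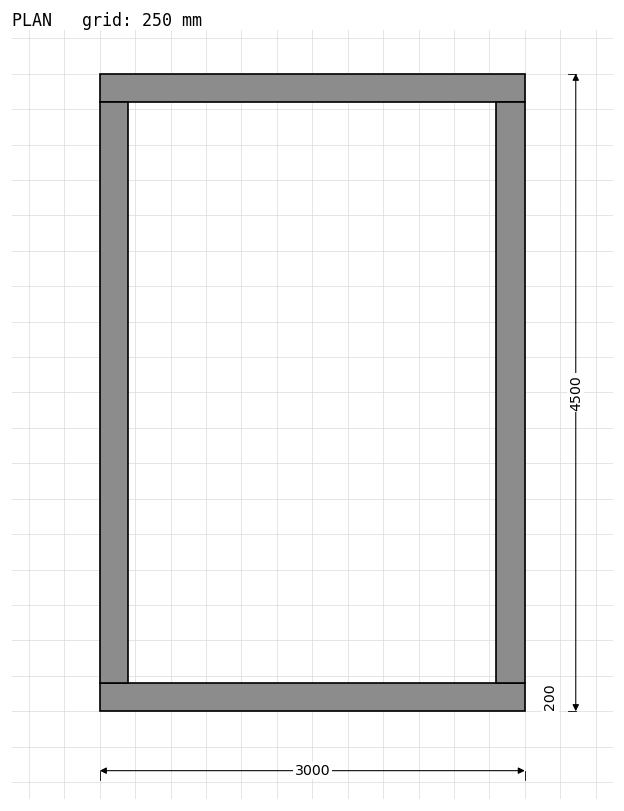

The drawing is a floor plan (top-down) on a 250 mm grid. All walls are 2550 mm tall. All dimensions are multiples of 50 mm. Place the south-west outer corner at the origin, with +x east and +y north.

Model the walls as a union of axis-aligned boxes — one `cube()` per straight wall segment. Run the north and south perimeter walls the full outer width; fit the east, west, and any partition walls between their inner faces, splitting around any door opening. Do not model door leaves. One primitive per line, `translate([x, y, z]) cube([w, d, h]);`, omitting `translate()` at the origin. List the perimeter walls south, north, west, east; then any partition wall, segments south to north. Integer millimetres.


cube([3000, 200, 2550]);
translate([0, 4300, 0]) cube([3000, 200, 2550]);
translate([0, 200, 0]) cube([200, 4100, 2550]);
translate([2800, 200, 0]) cube([200, 4100, 2550]);


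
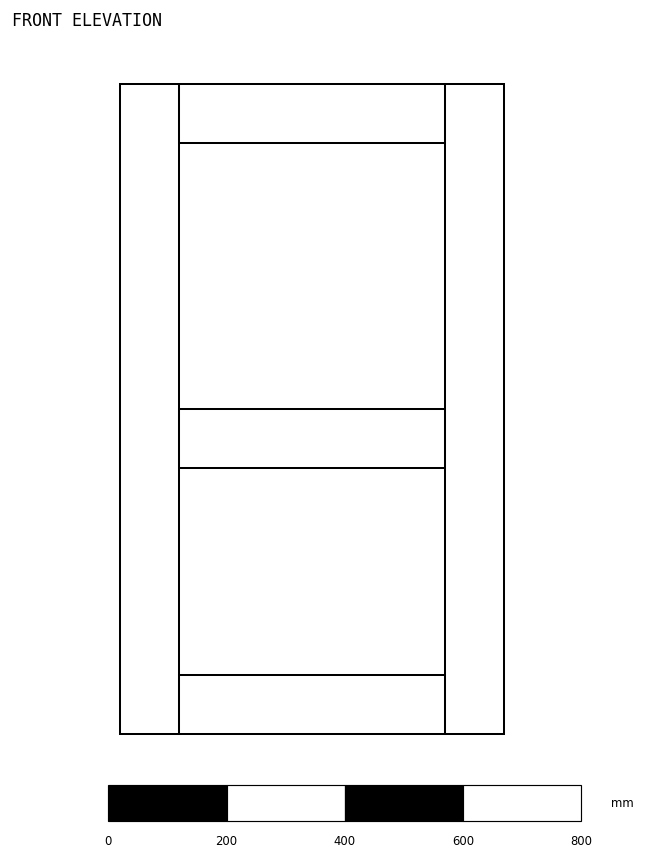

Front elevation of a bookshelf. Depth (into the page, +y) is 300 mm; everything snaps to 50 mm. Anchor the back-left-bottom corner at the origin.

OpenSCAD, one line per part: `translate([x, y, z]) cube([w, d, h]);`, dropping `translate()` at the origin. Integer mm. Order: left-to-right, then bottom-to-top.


cube([100, 300, 1100]);
translate([100, 0, 0]) cube([450, 300, 100]);
translate([100, 0, 450]) cube([450, 300, 100]);
translate([100, 0, 1000]) cube([450, 300, 100]);
translate([550, 0, 0]) cube([100, 300, 1100]);


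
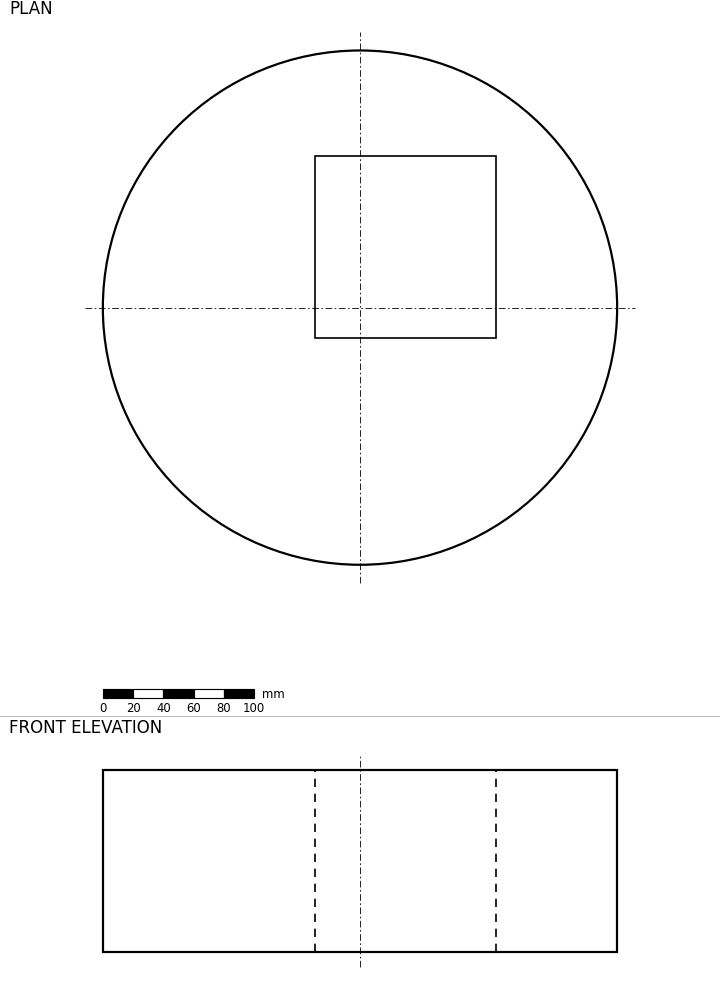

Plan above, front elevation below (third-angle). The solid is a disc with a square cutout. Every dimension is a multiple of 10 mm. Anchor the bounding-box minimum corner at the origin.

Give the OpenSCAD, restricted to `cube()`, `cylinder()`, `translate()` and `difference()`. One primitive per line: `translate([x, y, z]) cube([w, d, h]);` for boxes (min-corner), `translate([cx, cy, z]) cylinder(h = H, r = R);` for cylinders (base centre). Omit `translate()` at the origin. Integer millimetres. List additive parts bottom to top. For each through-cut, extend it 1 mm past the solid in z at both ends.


difference() {
  translate([170, 170, 0]) cylinder(h = 120, r = 170);
  translate([140, 150, -1]) cube([120, 120, 122]);
}


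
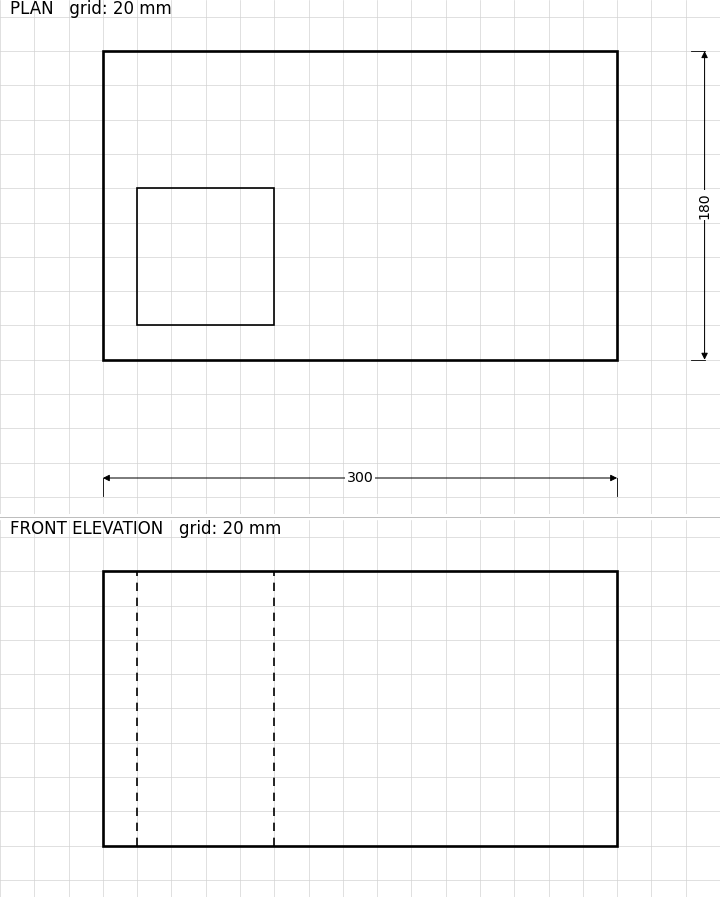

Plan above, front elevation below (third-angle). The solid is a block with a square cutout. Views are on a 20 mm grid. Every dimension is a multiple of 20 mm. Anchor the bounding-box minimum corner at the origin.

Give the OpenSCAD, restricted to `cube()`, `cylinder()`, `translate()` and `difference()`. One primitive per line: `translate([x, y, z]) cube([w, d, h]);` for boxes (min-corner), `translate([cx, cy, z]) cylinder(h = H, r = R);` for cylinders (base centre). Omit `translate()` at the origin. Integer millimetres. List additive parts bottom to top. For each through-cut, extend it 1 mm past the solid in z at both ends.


difference() {
  cube([300, 180, 160]);
  translate([20, 20, -1]) cube([80, 80, 162]);
}
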